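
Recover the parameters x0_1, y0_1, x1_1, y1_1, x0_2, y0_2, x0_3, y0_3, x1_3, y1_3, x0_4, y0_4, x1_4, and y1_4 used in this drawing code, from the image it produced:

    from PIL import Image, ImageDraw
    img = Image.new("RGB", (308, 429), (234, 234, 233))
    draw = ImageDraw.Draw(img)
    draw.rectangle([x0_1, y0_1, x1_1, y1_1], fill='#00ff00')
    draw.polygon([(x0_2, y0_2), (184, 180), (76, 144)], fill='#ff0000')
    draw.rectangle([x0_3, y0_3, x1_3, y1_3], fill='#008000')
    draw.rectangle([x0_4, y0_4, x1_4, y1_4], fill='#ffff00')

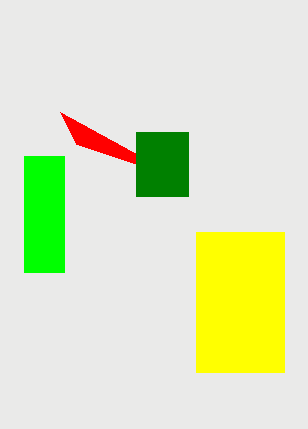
x0_1 = 24, y0_1 = 156, x1_1 = 64, y1_1 = 272, x0_2 = 60, y0_2 = 112, x0_3 = 136, y0_3 = 132, x1_3 = 188, y1_3 = 196, x0_4 = 196, y0_4 = 232, x1_4 = 284, y1_4 = 372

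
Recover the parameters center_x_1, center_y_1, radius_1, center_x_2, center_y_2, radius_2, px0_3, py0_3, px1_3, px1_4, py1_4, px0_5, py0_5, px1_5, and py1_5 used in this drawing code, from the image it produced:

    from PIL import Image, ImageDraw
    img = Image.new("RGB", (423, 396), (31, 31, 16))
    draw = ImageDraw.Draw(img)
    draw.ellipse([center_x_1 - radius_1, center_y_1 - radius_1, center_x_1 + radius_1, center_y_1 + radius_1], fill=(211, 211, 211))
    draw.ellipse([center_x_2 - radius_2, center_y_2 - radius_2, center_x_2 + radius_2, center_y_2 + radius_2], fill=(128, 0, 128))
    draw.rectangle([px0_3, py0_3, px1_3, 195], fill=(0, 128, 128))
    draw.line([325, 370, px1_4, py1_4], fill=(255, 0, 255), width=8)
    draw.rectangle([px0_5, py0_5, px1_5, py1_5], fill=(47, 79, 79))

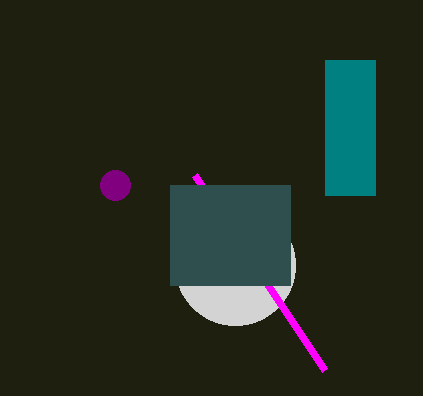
center_x_1 = 235; center_y_1 = 265; radius_1 = 60; center_x_2 = 115; center_y_2 = 185; radius_2 = 15; px0_3 = 325; py0_3 = 60; px1_3 = 375; px1_4 = 195; py1_4 = 175; px0_5 = 170; py0_5 = 185; px1_5 = 290; py1_5 = 285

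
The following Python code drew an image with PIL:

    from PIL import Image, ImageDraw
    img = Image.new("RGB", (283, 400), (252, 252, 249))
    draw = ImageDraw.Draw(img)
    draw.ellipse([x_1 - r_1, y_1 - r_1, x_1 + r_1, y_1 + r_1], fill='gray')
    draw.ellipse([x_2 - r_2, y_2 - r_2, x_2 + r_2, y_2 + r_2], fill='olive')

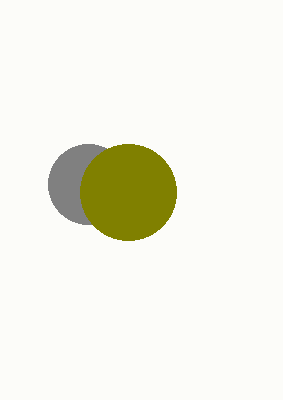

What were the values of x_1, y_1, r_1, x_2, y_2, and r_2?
x_1 = 88, y_1 = 184, r_1 = 40, x_2 = 128, y_2 = 192, r_2 = 48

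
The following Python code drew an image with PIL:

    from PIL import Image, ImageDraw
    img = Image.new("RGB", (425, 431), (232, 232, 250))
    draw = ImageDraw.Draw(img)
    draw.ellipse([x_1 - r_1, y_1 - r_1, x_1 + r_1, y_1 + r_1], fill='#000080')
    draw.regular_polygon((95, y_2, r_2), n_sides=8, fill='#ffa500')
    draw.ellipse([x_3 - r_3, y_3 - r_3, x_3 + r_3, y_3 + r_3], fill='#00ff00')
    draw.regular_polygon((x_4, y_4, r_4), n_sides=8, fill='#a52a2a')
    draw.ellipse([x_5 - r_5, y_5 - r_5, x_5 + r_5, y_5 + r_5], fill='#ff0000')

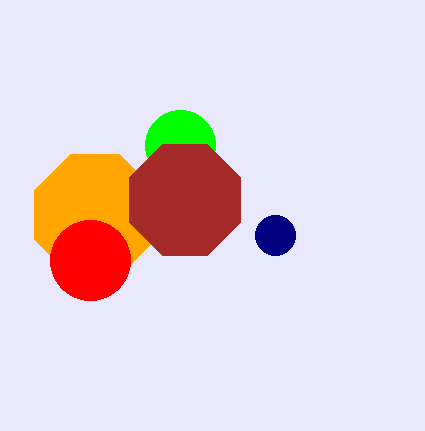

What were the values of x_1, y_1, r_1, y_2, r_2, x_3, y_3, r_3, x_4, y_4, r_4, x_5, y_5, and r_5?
x_1 = 275
y_1 = 235
r_1 = 20
y_2 = 215
r_2 = 65
x_3 = 180
y_3 = 145
r_3 = 35
x_4 = 185
y_4 = 200
r_4 = 60
x_5 = 90
y_5 = 260
r_5 = 40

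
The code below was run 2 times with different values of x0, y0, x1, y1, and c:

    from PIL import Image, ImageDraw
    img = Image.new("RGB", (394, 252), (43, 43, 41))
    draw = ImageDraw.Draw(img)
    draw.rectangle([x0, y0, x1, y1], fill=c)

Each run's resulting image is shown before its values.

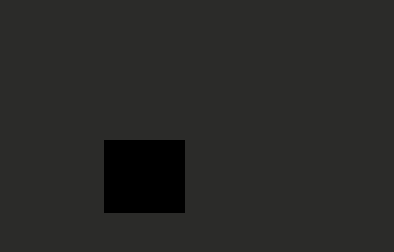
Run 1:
x0 = 104, y0 = 140, x1 = 184, y1 = 212, c = 'black'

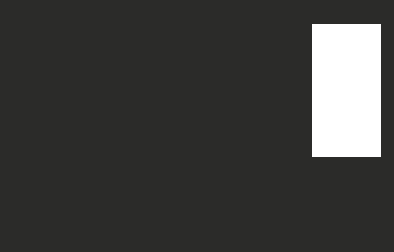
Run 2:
x0 = 312, y0 = 24, x1 = 380, y1 = 156, c = 'white'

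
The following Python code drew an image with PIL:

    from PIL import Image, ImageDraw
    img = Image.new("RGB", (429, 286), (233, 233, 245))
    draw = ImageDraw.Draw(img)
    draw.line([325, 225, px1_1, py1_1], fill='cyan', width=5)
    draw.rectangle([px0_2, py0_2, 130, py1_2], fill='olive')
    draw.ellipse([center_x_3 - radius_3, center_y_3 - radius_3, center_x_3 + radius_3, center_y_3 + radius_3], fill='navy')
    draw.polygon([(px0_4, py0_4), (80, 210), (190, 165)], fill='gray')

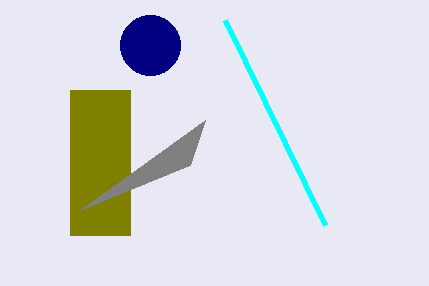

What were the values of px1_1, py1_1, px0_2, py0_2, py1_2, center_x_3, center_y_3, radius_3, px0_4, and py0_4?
px1_1 = 225
py1_1 = 20
px0_2 = 70
py0_2 = 90
py1_2 = 235
center_x_3 = 150
center_y_3 = 45
radius_3 = 30
px0_4 = 205
py0_4 = 120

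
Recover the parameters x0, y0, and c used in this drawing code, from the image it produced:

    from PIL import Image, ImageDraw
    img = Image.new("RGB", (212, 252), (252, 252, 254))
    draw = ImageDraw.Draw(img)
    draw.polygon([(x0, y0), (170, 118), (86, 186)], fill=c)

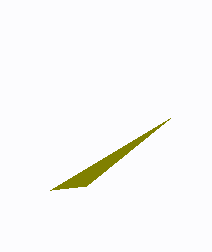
x0 = 50, y0 = 190, c = 'olive'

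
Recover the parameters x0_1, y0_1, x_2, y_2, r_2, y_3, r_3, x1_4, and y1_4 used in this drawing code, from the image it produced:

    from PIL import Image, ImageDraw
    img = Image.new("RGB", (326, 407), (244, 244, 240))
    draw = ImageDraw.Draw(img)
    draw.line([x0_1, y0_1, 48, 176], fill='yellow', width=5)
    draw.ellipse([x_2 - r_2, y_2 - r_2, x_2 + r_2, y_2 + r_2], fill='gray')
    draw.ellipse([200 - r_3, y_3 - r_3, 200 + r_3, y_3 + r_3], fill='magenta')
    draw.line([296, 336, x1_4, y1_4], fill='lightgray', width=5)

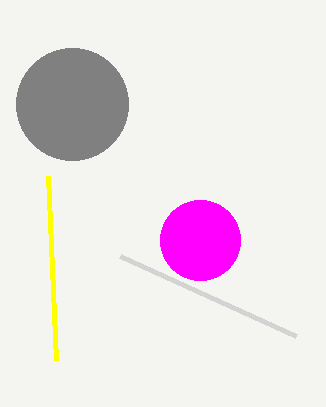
x0_1 = 56; y0_1 = 360; x_2 = 72; y_2 = 104; r_2 = 56; y_3 = 240; r_3 = 40; x1_4 = 120; y1_4 = 256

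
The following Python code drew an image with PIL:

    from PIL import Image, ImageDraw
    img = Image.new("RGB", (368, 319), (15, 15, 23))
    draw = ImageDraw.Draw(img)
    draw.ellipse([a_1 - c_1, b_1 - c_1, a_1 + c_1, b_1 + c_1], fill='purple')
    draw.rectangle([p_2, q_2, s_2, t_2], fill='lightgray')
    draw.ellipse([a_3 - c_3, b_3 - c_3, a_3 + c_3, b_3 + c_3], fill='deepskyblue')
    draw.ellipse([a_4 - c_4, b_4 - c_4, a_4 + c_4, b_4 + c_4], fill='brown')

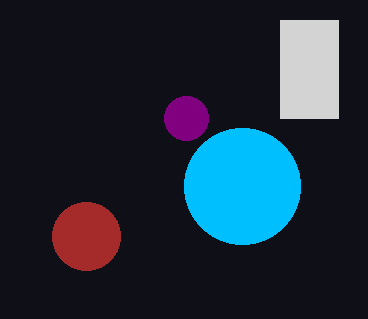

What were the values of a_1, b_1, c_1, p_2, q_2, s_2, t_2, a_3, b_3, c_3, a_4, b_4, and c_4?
a_1 = 186, b_1 = 118, c_1 = 22, p_2 = 280, q_2 = 20, s_2 = 338, t_2 = 118, a_3 = 242, b_3 = 186, c_3 = 58, a_4 = 86, b_4 = 236, c_4 = 34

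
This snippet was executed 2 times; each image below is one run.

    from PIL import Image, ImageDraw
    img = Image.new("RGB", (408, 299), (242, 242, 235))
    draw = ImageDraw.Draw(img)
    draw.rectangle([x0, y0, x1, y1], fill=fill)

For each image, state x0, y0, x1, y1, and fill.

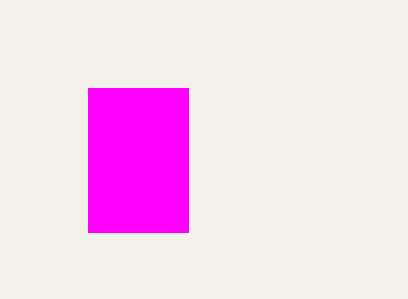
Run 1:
x0 = 88; y0 = 88; x1 = 188; y1 = 232; fill = 'magenta'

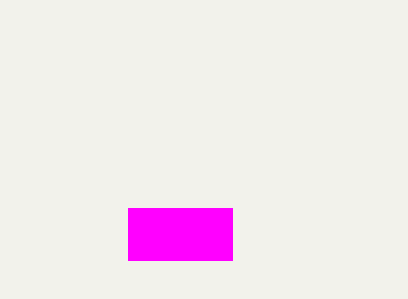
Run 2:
x0 = 128; y0 = 208; x1 = 232; y1 = 260; fill = 'magenta'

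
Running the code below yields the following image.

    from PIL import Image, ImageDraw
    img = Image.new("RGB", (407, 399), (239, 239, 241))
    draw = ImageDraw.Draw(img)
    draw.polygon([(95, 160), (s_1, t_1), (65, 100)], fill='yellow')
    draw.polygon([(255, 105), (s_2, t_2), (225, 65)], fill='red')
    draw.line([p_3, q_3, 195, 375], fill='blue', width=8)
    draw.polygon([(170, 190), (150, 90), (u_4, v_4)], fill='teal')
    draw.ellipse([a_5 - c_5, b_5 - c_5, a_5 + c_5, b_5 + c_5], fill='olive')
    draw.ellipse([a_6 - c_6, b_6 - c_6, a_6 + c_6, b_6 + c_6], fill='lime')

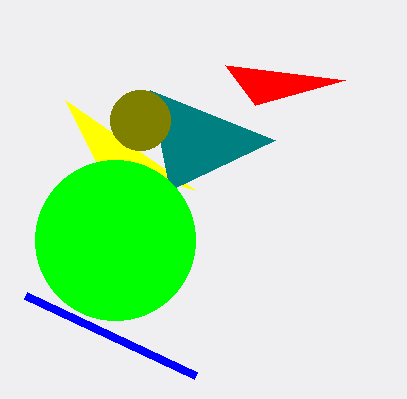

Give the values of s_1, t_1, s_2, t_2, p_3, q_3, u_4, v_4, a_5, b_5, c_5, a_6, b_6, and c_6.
s_1 = 195; t_1 = 190; s_2 = 345; t_2 = 80; p_3 = 25; q_3 = 295; u_4 = 275; v_4 = 140; a_5 = 140; b_5 = 120; c_5 = 30; a_6 = 115; b_6 = 240; c_6 = 80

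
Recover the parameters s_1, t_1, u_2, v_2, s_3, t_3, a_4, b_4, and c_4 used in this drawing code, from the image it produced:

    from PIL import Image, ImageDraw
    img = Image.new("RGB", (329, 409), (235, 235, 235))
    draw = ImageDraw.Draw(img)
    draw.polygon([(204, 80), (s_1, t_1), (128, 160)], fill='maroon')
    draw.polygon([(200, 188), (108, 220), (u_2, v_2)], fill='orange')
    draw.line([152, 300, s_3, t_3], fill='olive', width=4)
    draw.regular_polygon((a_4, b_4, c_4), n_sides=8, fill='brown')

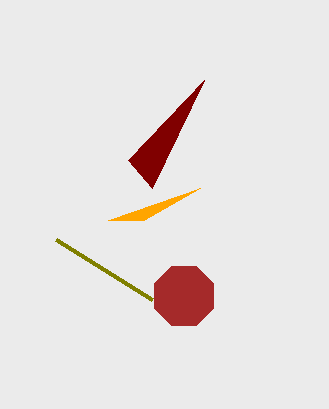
s_1 = 152; t_1 = 188; u_2 = 144; v_2 = 220; s_3 = 56; t_3 = 240; a_4 = 184; b_4 = 296; c_4 = 32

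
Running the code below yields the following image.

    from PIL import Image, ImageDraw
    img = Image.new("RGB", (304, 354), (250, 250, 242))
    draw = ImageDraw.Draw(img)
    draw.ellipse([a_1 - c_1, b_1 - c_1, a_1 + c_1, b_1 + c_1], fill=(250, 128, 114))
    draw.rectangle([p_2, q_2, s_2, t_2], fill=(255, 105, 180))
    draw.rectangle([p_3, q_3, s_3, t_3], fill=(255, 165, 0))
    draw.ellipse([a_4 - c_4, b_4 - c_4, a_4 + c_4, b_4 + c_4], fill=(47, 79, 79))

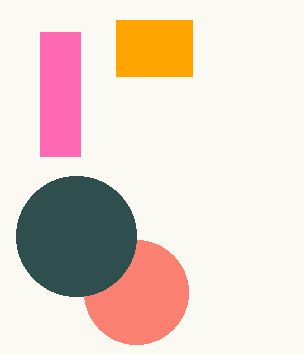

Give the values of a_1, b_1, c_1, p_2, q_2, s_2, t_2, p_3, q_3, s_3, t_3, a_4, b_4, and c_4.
a_1 = 136, b_1 = 292, c_1 = 52, p_2 = 40, q_2 = 32, s_2 = 80, t_2 = 156, p_3 = 116, q_3 = 20, s_3 = 192, t_3 = 76, a_4 = 76, b_4 = 236, c_4 = 60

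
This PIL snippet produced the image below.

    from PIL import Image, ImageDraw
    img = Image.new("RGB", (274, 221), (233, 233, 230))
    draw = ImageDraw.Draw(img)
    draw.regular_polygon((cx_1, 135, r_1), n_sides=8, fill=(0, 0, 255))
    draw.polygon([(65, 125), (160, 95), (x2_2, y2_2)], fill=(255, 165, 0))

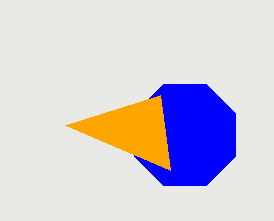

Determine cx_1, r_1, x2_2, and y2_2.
cx_1 = 185
r_1 = 55
x2_2 = 170
y2_2 = 170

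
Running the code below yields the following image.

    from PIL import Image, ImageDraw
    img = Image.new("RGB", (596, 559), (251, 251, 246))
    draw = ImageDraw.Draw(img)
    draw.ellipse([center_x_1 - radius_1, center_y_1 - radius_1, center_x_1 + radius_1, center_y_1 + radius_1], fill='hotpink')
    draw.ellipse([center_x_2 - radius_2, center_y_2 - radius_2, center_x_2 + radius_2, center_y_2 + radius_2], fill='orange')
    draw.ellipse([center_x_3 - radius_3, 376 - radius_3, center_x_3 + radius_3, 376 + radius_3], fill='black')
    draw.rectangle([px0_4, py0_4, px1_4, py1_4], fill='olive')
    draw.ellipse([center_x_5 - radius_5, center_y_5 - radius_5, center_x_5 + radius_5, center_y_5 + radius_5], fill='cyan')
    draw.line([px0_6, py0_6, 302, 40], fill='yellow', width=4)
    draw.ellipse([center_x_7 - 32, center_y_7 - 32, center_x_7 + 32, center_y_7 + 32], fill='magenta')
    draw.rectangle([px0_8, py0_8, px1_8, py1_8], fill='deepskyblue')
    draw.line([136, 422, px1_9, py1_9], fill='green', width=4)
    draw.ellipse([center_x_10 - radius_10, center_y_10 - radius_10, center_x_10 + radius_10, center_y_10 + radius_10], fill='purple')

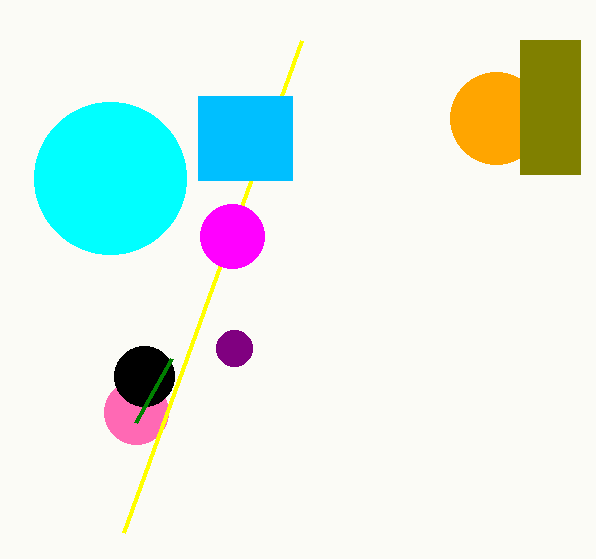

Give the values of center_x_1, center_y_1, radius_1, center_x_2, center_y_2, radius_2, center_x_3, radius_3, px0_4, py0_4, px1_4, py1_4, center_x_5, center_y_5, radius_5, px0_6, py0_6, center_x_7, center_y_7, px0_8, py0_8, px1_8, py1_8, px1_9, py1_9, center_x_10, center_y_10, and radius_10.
center_x_1 = 136; center_y_1 = 412; radius_1 = 32; center_x_2 = 496; center_y_2 = 118; radius_2 = 46; center_x_3 = 144; radius_3 = 30; px0_4 = 520; py0_4 = 40; px1_4 = 580; py1_4 = 174; center_x_5 = 110; center_y_5 = 178; radius_5 = 76; px0_6 = 124; py0_6 = 532; center_x_7 = 232; center_y_7 = 236; px0_8 = 198; py0_8 = 96; px1_8 = 292; py1_8 = 180; px1_9 = 172; py1_9 = 358; center_x_10 = 234; center_y_10 = 348; radius_10 = 18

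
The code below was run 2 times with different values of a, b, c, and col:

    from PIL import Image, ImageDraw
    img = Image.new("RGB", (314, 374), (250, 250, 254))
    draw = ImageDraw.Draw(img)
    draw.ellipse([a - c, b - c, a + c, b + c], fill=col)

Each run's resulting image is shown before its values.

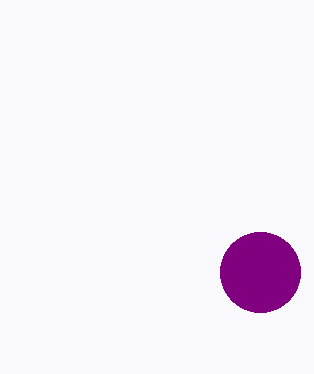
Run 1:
a = 260
b = 272
c = 40
col = 'purple'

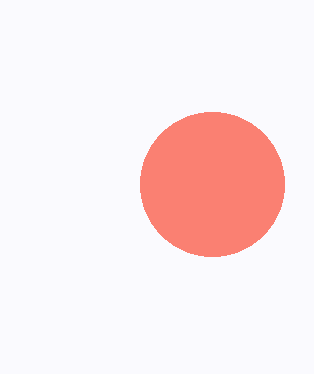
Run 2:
a = 212
b = 184
c = 72
col = 'salmon'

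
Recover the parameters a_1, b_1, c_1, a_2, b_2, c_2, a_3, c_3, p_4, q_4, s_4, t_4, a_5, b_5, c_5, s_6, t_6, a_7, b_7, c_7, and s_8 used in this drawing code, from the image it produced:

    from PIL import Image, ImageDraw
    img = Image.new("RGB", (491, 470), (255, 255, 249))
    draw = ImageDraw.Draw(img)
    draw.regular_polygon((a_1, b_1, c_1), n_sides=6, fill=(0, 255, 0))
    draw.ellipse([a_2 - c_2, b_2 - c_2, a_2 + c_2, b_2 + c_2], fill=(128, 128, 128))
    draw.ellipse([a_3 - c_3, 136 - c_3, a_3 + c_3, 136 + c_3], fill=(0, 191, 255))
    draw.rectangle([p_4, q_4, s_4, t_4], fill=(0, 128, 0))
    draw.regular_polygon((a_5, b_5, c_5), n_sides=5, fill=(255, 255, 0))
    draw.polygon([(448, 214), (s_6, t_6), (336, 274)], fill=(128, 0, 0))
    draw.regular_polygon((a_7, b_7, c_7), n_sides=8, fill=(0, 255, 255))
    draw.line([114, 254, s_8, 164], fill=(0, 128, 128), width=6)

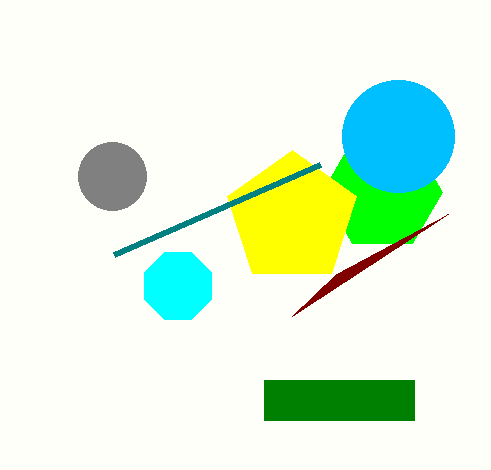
a_1 = 382, b_1 = 192, c_1 = 60, a_2 = 112, b_2 = 176, c_2 = 34, a_3 = 398, c_3 = 56, p_4 = 264, q_4 = 380, s_4 = 414, t_4 = 420, a_5 = 292, b_5 = 218, c_5 = 68, s_6 = 292, t_6 = 316, a_7 = 178, b_7 = 286, c_7 = 36, s_8 = 320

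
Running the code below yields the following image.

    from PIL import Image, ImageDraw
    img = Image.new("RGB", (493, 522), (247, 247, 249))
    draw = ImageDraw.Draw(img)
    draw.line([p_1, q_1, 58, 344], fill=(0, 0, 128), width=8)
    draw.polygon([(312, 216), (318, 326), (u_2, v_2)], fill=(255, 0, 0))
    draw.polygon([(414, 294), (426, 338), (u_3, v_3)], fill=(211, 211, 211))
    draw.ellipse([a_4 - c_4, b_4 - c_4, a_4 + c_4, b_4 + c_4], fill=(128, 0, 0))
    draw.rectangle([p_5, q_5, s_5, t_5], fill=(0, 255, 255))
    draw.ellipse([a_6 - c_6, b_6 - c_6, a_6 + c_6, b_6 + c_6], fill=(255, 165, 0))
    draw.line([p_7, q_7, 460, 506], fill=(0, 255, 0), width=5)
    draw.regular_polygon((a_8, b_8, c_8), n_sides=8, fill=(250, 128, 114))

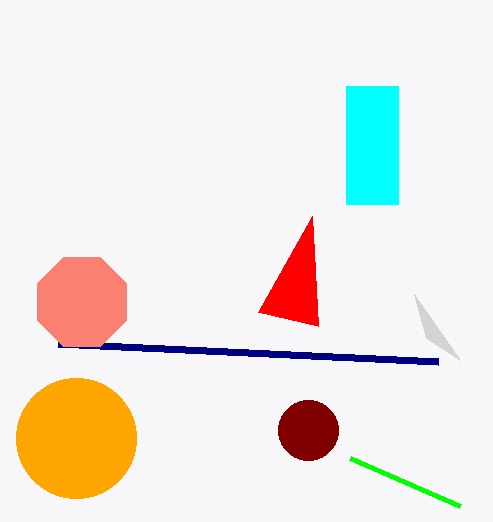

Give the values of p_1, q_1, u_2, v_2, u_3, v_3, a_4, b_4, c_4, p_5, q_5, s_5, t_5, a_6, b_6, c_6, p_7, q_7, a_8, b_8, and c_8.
p_1 = 438; q_1 = 362; u_2 = 258; v_2 = 312; u_3 = 460; v_3 = 360; a_4 = 308; b_4 = 430; c_4 = 30; p_5 = 346; q_5 = 86; s_5 = 398; t_5 = 204; a_6 = 76; b_6 = 438; c_6 = 60; p_7 = 350; q_7 = 458; a_8 = 82; b_8 = 302; c_8 = 48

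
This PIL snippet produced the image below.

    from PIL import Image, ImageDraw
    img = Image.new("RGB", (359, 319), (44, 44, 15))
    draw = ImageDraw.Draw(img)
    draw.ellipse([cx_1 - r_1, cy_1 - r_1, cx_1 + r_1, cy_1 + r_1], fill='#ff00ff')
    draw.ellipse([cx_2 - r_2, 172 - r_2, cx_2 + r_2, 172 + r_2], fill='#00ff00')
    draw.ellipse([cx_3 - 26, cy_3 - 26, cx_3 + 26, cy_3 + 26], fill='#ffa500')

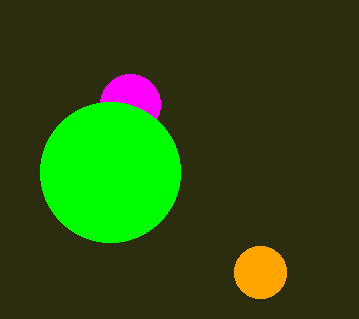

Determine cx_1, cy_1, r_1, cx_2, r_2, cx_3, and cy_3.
cx_1 = 130, cy_1 = 104, r_1 = 30, cx_2 = 110, r_2 = 70, cx_3 = 260, cy_3 = 272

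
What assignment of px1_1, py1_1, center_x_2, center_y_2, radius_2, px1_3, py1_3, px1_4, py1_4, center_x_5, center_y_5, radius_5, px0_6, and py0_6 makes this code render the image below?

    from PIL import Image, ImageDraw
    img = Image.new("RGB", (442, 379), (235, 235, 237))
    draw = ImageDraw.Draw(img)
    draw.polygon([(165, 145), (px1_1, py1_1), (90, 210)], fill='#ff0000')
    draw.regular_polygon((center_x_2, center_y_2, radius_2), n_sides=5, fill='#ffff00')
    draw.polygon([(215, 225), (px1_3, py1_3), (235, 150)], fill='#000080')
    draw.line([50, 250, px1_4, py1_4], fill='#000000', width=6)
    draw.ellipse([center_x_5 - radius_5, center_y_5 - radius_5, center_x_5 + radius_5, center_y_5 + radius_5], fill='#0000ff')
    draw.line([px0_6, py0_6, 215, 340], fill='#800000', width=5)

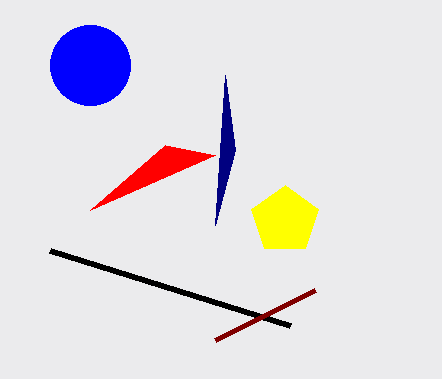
px1_1 = 215, py1_1 = 155, center_x_2 = 285, center_y_2 = 220, radius_2 = 35, px1_3 = 225, py1_3 = 75, px1_4 = 290, py1_4 = 325, center_x_5 = 90, center_y_5 = 65, radius_5 = 40, px0_6 = 315, py0_6 = 290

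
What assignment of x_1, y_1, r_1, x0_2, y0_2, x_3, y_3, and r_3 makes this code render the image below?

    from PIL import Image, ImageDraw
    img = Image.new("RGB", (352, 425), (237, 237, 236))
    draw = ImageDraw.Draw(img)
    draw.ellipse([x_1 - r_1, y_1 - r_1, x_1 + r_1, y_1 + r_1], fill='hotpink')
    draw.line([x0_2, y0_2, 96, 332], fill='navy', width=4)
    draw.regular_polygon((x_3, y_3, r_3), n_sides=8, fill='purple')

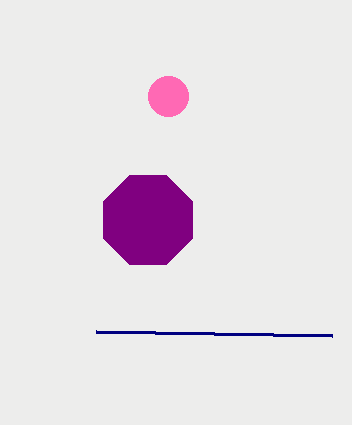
x_1 = 168; y_1 = 96; r_1 = 20; x0_2 = 332; y0_2 = 336; x_3 = 148; y_3 = 220; r_3 = 48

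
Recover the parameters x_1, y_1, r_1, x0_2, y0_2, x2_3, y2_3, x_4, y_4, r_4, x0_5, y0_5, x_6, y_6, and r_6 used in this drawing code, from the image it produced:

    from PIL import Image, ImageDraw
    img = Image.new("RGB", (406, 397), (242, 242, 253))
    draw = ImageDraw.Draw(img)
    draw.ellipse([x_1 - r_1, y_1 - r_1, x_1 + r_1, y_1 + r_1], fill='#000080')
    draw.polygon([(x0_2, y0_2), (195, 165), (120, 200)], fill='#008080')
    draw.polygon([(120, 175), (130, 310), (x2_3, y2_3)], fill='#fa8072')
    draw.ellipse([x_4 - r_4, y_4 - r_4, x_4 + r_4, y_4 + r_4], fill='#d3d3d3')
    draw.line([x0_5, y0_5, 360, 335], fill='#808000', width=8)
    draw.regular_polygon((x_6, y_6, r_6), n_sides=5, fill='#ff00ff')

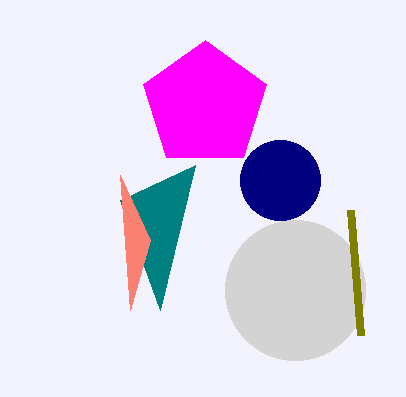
x_1 = 280; y_1 = 180; r_1 = 40; x0_2 = 160; y0_2 = 310; x2_3 = 150; y2_3 = 240; x_4 = 295; y_4 = 290; r_4 = 70; x0_5 = 350; y0_5 = 210; x_6 = 205; y_6 = 105; r_6 = 65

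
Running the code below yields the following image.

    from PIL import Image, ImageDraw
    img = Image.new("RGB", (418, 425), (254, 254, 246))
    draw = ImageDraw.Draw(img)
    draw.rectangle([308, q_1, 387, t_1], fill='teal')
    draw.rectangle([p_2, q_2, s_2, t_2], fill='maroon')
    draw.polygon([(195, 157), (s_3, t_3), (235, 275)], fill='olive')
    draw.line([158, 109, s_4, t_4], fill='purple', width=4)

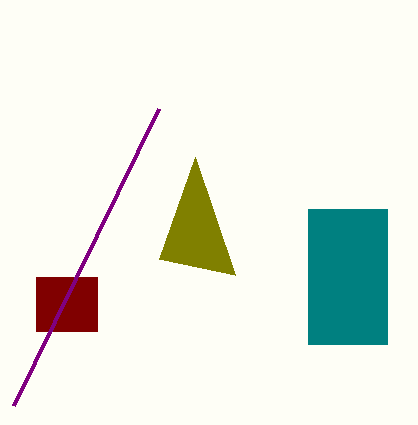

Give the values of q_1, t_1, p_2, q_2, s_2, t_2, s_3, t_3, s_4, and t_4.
q_1 = 209; t_1 = 344; p_2 = 36; q_2 = 277; s_2 = 97; t_2 = 331; s_3 = 159; t_3 = 259; s_4 = 13; t_4 = 406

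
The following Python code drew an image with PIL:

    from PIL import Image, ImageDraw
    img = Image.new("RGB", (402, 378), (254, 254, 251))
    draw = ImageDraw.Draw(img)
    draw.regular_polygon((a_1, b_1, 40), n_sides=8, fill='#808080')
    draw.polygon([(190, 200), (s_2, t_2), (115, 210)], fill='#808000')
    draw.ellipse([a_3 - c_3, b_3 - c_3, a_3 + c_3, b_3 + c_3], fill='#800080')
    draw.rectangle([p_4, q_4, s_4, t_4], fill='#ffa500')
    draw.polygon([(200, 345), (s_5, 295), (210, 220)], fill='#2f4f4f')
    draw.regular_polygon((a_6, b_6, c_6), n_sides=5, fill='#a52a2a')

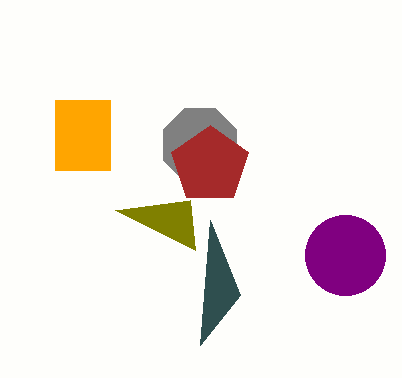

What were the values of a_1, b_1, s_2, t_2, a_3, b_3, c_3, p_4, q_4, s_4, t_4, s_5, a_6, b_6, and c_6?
a_1 = 200
b_1 = 145
s_2 = 195
t_2 = 250
a_3 = 345
b_3 = 255
c_3 = 40
p_4 = 55
q_4 = 100
s_4 = 110
t_4 = 170
s_5 = 240
a_6 = 210
b_6 = 165
c_6 = 40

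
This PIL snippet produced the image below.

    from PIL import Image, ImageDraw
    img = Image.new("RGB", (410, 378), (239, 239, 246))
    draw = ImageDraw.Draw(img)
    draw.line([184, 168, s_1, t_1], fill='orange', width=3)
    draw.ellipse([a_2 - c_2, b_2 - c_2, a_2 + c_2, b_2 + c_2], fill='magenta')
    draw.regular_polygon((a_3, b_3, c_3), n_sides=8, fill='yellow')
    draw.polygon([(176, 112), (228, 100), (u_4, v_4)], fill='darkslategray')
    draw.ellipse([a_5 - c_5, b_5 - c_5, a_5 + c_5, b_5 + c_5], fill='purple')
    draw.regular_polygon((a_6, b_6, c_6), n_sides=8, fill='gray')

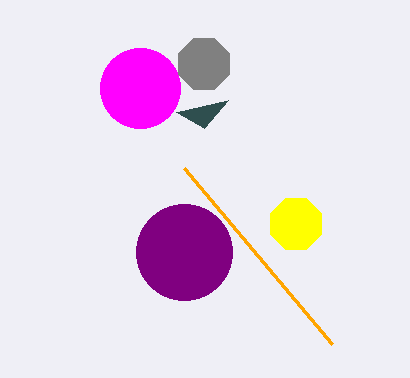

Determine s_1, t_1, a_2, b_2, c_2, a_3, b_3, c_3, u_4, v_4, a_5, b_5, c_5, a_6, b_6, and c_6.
s_1 = 332
t_1 = 344
a_2 = 140
b_2 = 88
c_2 = 40
a_3 = 296
b_3 = 224
c_3 = 28
u_4 = 204
v_4 = 128
a_5 = 184
b_5 = 252
c_5 = 48
a_6 = 204
b_6 = 64
c_6 = 28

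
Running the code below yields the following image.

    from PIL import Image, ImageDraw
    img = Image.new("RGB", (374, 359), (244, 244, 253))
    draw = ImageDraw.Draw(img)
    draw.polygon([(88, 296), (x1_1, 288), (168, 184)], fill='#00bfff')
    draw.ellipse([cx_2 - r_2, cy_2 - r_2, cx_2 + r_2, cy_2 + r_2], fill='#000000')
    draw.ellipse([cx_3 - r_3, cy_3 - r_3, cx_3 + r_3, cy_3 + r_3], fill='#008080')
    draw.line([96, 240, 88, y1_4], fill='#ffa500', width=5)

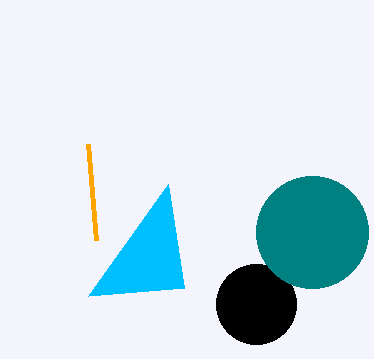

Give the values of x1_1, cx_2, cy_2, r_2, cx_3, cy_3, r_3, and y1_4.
x1_1 = 184; cx_2 = 256; cy_2 = 304; r_2 = 40; cx_3 = 312; cy_3 = 232; r_3 = 56; y1_4 = 144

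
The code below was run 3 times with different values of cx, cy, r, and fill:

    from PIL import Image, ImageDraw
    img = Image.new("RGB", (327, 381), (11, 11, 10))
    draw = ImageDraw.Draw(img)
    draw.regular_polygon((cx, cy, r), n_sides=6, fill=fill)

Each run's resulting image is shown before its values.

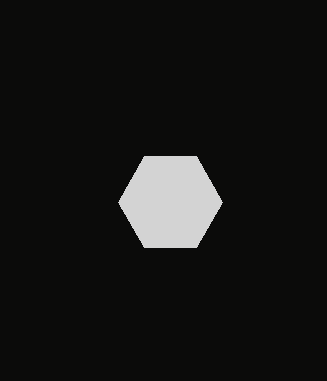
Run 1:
cx = 170, cy = 202, r = 52, fill = 'lightgray'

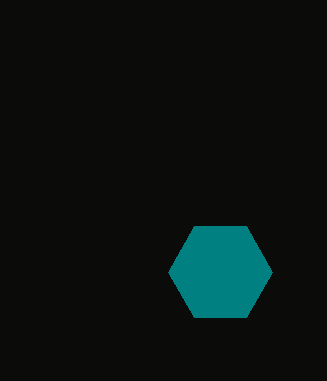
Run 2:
cx = 220
cy = 272
r = 52
fill = 'teal'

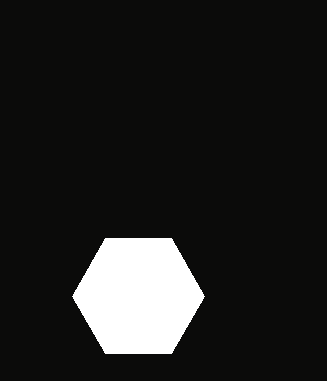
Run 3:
cx = 138; cy = 296; r = 66; fill = 'white'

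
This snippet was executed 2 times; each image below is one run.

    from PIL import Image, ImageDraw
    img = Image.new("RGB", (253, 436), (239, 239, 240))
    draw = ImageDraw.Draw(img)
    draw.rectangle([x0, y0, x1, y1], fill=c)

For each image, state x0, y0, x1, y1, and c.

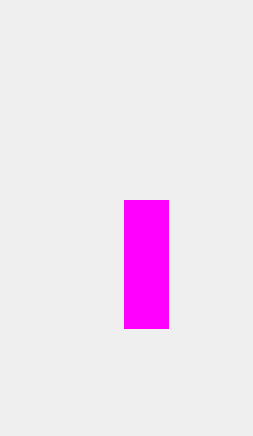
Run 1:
x0 = 124; y0 = 200; x1 = 168; y1 = 328; c = 'magenta'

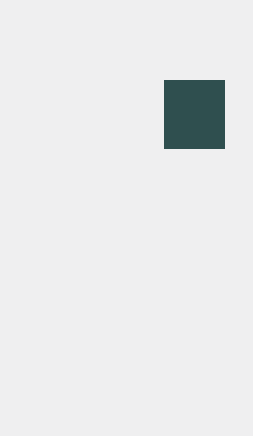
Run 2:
x0 = 164
y0 = 80
x1 = 224
y1 = 148
c = 'darkslategray'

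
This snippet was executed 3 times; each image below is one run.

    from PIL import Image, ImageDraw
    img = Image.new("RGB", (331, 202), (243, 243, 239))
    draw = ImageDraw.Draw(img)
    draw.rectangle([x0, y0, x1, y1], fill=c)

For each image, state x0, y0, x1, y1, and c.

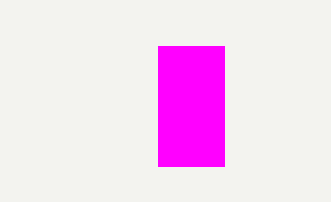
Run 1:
x0 = 158; y0 = 46; x1 = 224; y1 = 166; c = 'magenta'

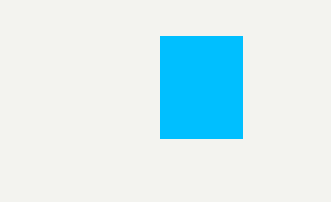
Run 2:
x0 = 160; y0 = 36; x1 = 242; y1 = 138; c = 'deepskyblue'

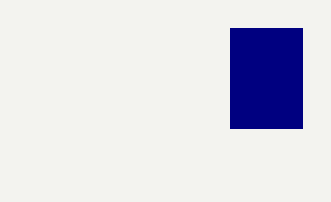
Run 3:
x0 = 230, y0 = 28, x1 = 302, y1 = 128, c = 'navy'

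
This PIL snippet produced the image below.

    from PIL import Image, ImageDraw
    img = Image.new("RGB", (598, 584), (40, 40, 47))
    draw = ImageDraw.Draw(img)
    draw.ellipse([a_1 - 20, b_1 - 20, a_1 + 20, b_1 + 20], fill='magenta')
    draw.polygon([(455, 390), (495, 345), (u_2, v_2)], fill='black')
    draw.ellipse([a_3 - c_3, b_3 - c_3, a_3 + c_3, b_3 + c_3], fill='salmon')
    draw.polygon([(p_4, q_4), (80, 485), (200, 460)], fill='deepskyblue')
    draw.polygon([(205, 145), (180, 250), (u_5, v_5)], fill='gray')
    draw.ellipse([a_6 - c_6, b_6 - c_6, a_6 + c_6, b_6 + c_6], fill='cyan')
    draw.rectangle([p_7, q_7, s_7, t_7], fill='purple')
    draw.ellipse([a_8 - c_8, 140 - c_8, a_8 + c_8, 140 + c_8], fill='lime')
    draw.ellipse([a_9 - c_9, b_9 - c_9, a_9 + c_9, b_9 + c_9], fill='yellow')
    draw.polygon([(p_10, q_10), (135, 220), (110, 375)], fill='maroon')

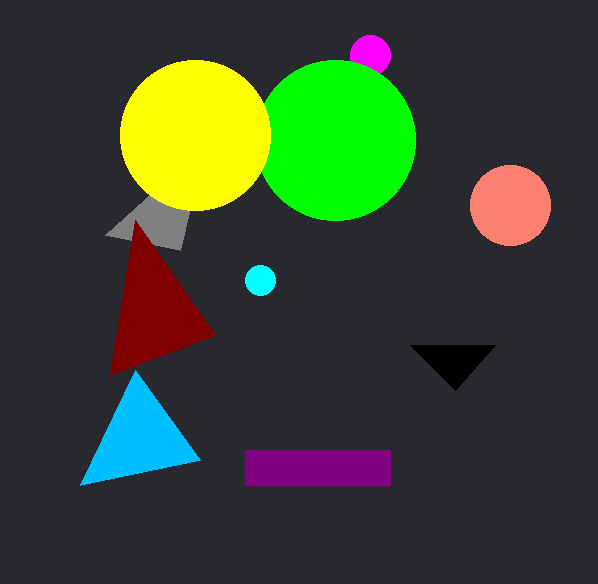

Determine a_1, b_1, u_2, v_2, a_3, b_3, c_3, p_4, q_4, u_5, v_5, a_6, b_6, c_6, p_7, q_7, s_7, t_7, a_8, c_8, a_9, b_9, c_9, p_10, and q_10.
a_1 = 370
b_1 = 55
u_2 = 410
v_2 = 345
a_3 = 510
b_3 = 205
c_3 = 40
p_4 = 135
q_4 = 370
u_5 = 105
v_5 = 235
a_6 = 260
b_6 = 280
c_6 = 15
p_7 = 245
q_7 = 450
s_7 = 390
t_7 = 485
a_8 = 335
c_8 = 80
a_9 = 195
b_9 = 135
c_9 = 75
p_10 = 215
q_10 = 335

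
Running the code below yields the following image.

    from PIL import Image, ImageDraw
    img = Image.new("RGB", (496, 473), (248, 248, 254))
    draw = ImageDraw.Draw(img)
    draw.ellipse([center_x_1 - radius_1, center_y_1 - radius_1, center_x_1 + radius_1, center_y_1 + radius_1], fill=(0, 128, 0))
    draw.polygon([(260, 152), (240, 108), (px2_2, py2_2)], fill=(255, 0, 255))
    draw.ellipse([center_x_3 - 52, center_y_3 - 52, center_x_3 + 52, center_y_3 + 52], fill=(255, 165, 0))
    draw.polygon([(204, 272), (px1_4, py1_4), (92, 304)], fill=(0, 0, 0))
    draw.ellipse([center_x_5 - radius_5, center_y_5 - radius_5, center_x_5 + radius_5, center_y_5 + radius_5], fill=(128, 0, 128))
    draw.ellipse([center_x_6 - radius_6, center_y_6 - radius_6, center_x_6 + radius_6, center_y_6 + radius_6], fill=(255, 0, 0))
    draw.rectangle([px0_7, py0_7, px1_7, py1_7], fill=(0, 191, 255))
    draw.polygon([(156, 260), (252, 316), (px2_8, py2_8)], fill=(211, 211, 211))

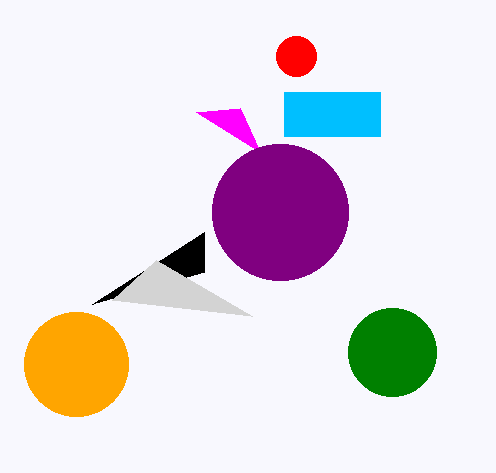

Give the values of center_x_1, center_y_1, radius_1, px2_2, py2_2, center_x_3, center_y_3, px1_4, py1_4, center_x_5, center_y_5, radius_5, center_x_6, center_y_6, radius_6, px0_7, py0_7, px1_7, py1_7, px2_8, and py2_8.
center_x_1 = 392; center_y_1 = 352; radius_1 = 44; px2_2 = 196; py2_2 = 112; center_x_3 = 76; center_y_3 = 364; px1_4 = 204; py1_4 = 232; center_x_5 = 280; center_y_5 = 212; radius_5 = 68; center_x_6 = 296; center_y_6 = 56; radius_6 = 20; px0_7 = 284; py0_7 = 92; px1_7 = 380; py1_7 = 136; px2_8 = 112; py2_8 = 300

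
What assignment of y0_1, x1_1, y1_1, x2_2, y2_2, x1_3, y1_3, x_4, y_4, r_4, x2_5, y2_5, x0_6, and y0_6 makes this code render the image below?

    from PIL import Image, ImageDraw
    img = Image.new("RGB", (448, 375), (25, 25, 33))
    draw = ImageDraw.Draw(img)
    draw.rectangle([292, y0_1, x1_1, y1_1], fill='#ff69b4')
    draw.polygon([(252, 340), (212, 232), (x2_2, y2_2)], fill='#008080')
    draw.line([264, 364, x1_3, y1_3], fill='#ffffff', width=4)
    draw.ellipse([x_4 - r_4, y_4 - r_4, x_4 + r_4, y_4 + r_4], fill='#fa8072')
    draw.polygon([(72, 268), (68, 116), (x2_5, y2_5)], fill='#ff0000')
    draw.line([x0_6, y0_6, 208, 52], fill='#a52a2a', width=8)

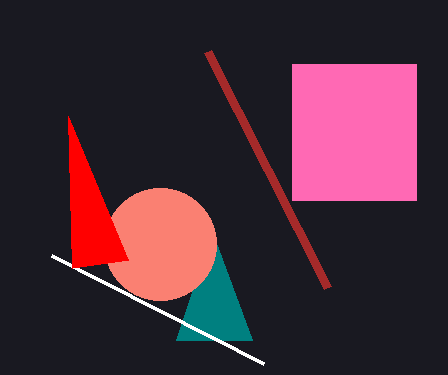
y0_1 = 64, x1_1 = 416, y1_1 = 200, x2_2 = 176, y2_2 = 340, x1_3 = 52, y1_3 = 256, x_4 = 160, y_4 = 244, r_4 = 56, x2_5 = 128, y2_5 = 260, x0_6 = 328, y0_6 = 288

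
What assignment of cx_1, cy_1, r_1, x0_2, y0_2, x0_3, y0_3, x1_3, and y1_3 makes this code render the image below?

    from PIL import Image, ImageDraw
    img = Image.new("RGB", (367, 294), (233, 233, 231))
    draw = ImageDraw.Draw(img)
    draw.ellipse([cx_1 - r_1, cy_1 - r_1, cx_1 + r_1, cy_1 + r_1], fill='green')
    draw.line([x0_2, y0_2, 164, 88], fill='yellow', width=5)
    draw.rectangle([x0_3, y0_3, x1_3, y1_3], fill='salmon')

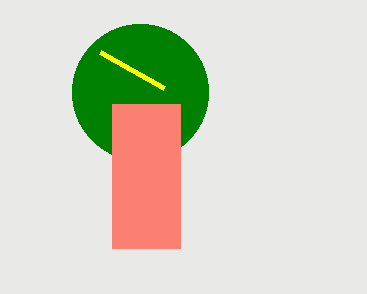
cx_1 = 140, cy_1 = 92, r_1 = 68, x0_2 = 100, y0_2 = 52, x0_3 = 112, y0_3 = 104, x1_3 = 180, y1_3 = 248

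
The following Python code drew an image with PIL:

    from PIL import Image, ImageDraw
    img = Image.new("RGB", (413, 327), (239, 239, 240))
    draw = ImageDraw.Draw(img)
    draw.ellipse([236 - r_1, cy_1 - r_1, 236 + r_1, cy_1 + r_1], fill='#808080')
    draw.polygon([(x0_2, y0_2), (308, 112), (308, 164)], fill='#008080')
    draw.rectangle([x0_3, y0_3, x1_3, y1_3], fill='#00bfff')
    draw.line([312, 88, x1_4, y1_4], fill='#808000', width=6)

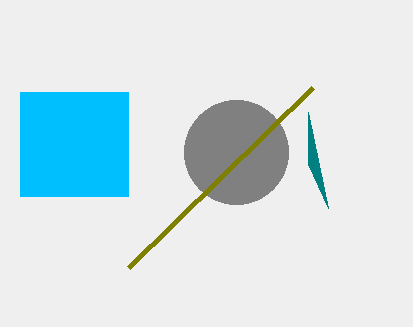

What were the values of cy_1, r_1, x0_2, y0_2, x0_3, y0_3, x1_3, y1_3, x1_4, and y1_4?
cy_1 = 152, r_1 = 52, x0_2 = 328, y0_2 = 208, x0_3 = 20, y0_3 = 92, x1_3 = 128, y1_3 = 196, x1_4 = 128, y1_4 = 268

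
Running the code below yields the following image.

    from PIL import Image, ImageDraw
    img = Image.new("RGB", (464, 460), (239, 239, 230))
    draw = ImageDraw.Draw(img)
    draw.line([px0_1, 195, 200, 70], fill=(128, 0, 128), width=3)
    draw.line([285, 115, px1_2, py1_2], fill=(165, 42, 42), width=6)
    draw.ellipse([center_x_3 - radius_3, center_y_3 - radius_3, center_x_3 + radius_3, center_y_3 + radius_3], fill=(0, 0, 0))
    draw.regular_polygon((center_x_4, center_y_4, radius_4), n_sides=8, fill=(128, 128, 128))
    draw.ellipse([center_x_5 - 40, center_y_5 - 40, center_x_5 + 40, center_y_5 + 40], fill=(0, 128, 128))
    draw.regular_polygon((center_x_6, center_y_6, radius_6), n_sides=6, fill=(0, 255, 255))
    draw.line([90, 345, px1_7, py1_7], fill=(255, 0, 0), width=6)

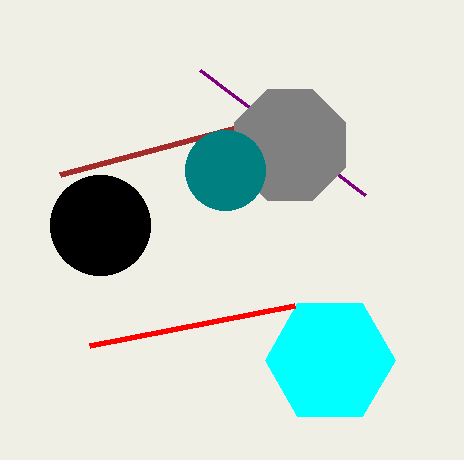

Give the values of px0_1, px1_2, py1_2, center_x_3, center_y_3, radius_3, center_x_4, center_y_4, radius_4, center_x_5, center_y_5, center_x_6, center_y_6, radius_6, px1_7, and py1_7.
px0_1 = 365; px1_2 = 60; py1_2 = 175; center_x_3 = 100; center_y_3 = 225; radius_3 = 50; center_x_4 = 290; center_y_4 = 145; radius_4 = 60; center_x_5 = 225; center_y_5 = 170; center_x_6 = 330; center_y_6 = 360; radius_6 = 65; px1_7 = 295; py1_7 = 305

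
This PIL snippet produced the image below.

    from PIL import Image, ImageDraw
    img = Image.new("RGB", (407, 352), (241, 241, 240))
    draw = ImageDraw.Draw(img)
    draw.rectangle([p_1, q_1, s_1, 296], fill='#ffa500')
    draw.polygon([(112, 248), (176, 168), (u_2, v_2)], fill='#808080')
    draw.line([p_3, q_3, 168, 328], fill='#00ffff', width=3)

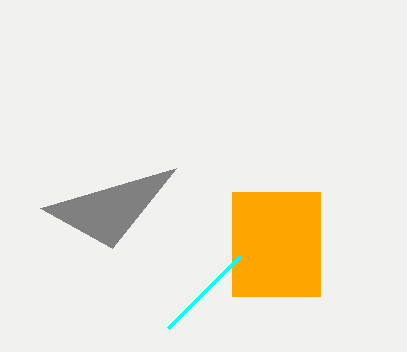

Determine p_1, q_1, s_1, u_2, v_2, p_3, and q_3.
p_1 = 232, q_1 = 192, s_1 = 320, u_2 = 40, v_2 = 208, p_3 = 240, q_3 = 256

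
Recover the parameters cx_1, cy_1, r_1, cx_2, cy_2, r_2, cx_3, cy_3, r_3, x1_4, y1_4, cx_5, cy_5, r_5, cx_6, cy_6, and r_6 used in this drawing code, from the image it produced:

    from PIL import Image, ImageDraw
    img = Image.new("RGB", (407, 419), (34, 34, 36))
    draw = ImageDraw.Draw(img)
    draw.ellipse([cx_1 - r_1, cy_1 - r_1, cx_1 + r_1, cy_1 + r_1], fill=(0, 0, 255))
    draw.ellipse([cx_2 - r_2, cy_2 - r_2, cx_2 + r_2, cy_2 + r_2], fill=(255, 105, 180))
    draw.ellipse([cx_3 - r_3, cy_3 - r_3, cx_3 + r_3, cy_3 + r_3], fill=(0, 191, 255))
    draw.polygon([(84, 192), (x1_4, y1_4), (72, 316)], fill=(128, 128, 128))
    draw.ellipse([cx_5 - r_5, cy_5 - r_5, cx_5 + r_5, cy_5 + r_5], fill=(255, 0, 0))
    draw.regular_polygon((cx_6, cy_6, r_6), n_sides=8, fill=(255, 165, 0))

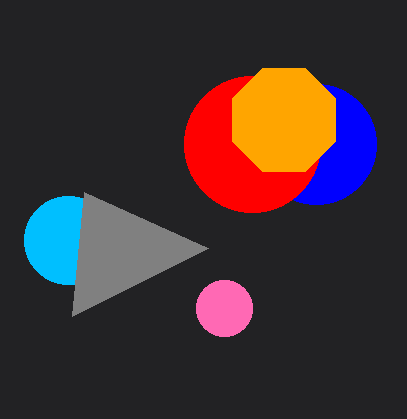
cx_1 = 316; cy_1 = 144; r_1 = 60; cx_2 = 224; cy_2 = 308; r_2 = 28; cx_3 = 68; cy_3 = 240; r_3 = 44; x1_4 = 208; y1_4 = 248; cx_5 = 252; cy_5 = 144; r_5 = 68; cx_6 = 284; cy_6 = 120; r_6 = 56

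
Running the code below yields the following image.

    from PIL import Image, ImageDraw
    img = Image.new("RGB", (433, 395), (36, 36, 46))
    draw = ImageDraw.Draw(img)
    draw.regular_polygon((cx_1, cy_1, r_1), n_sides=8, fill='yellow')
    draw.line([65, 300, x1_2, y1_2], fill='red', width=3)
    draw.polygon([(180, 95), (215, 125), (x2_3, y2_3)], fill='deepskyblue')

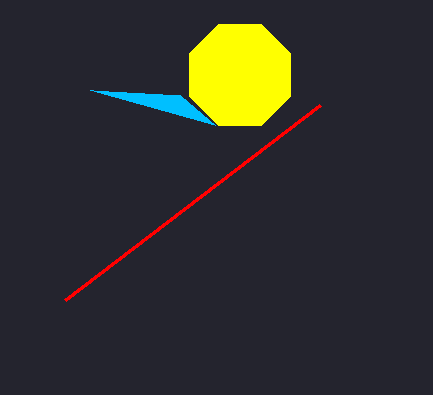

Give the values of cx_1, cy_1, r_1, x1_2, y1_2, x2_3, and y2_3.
cx_1 = 240, cy_1 = 75, r_1 = 55, x1_2 = 320, y1_2 = 105, x2_3 = 90, y2_3 = 90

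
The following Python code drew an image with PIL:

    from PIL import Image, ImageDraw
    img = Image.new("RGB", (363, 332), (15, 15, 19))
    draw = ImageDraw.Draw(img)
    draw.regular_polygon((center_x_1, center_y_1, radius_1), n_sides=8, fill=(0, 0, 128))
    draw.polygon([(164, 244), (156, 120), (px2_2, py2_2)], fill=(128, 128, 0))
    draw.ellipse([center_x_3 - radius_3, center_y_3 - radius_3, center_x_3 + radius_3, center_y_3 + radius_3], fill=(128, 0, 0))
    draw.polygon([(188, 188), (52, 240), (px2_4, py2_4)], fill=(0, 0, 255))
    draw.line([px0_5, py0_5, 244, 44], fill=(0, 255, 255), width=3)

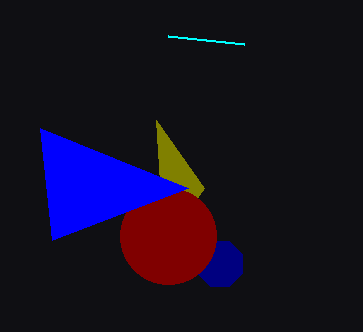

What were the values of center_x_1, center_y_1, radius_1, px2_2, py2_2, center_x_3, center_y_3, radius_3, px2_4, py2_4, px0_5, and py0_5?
center_x_1 = 220
center_y_1 = 264
radius_1 = 24
px2_2 = 204
py2_2 = 188
center_x_3 = 168
center_y_3 = 236
radius_3 = 48
px2_4 = 40
py2_4 = 128
px0_5 = 168
py0_5 = 36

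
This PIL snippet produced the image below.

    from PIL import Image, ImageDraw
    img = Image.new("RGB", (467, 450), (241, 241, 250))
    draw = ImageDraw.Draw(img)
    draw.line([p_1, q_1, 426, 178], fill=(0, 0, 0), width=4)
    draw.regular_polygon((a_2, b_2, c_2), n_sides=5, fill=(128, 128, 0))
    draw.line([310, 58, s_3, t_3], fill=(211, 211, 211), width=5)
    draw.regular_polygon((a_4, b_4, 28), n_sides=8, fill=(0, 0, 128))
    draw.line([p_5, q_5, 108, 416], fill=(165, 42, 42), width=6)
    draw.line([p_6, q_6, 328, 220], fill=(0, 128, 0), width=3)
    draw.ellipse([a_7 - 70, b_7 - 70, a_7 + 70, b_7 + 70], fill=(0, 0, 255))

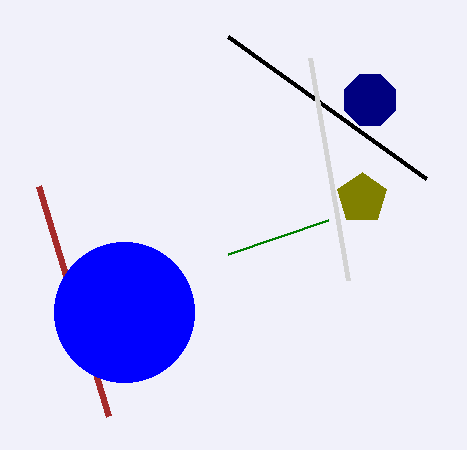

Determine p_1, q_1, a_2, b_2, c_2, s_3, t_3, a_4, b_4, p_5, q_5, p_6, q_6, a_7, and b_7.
p_1 = 228
q_1 = 36
a_2 = 362
b_2 = 198
c_2 = 26
s_3 = 348
t_3 = 280
a_4 = 370
b_4 = 100
p_5 = 38
q_5 = 186
p_6 = 228
q_6 = 254
a_7 = 124
b_7 = 312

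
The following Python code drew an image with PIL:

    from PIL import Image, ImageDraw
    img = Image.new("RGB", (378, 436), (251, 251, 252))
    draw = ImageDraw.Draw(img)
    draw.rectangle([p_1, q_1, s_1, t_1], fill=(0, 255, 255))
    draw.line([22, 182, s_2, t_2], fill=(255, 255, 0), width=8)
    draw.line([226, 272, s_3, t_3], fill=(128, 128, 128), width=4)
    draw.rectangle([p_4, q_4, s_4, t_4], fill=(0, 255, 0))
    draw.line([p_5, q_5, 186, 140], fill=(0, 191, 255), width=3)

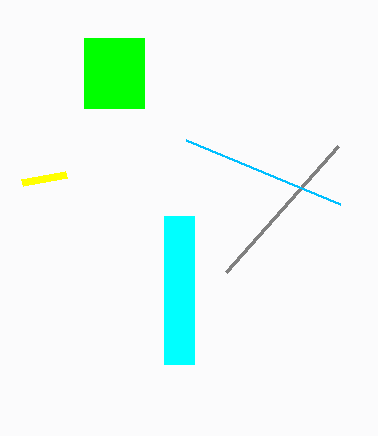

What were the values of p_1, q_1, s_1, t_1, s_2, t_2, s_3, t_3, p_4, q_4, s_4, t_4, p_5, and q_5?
p_1 = 164, q_1 = 216, s_1 = 194, t_1 = 364, s_2 = 66, t_2 = 174, s_3 = 338, t_3 = 146, p_4 = 84, q_4 = 38, s_4 = 144, t_4 = 108, p_5 = 340, q_5 = 204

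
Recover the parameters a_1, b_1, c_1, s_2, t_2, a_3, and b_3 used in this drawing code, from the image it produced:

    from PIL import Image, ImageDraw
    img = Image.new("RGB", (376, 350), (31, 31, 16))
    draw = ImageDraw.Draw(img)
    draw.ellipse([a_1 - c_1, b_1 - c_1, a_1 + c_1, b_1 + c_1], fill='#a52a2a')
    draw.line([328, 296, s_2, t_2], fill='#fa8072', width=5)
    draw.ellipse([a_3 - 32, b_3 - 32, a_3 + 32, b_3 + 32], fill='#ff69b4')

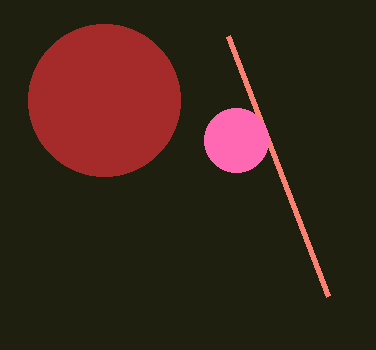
a_1 = 104
b_1 = 100
c_1 = 76
s_2 = 228
t_2 = 36
a_3 = 236
b_3 = 140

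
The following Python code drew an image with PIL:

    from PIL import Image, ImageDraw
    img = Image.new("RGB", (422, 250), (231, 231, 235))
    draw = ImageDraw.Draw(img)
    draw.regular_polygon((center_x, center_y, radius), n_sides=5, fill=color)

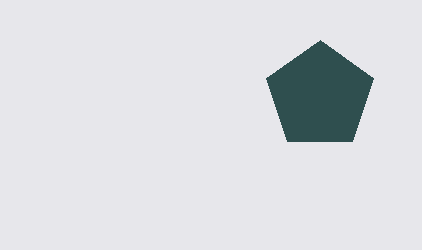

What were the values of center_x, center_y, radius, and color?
center_x = 320, center_y = 96, radius = 56, color = 'darkslategray'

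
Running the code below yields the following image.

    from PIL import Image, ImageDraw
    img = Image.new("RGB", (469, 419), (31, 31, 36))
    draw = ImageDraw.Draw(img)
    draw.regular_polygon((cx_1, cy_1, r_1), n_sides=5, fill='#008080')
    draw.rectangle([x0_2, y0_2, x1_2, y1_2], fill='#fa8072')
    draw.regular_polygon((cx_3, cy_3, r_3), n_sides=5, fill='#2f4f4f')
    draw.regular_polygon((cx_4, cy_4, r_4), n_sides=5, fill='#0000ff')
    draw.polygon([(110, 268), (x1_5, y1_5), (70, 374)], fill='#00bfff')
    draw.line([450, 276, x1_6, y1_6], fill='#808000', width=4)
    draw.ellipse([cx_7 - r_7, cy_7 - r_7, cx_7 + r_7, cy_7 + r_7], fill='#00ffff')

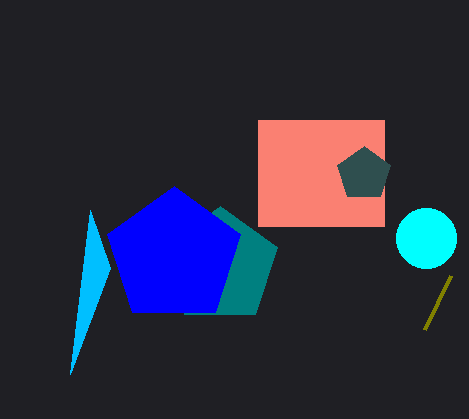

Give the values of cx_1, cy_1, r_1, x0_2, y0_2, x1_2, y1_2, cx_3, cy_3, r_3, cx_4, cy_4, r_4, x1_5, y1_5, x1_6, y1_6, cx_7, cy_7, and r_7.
cx_1 = 220
cy_1 = 266
r_1 = 60
x0_2 = 258
y0_2 = 120
x1_2 = 384
y1_2 = 226
cx_3 = 364
cy_3 = 174
r_3 = 28
cx_4 = 174
cy_4 = 256
r_4 = 70
x1_5 = 90
y1_5 = 210
x1_6 = 424
y1_6 = 330
cx_7 = 426
cy_7 = 238
r_7 = 30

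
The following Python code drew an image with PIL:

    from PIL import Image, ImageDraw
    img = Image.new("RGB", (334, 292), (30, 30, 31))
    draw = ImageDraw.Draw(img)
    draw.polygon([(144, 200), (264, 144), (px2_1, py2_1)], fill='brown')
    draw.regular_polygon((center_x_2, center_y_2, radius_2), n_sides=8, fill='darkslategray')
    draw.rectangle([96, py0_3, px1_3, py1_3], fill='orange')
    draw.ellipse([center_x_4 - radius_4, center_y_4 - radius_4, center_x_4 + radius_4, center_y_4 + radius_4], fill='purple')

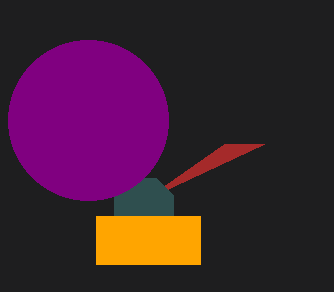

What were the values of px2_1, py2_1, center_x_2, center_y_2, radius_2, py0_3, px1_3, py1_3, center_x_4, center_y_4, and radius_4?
px2_1 = 224
py2_1 = 144
center_x_2 = 144
center_y_2 = 208
radius_2 = 32
py0_3 = 216
px1_3 = 200
py1_3 = 264
center_x_4 = 88
center_y_4 = 120
radius_4 = 80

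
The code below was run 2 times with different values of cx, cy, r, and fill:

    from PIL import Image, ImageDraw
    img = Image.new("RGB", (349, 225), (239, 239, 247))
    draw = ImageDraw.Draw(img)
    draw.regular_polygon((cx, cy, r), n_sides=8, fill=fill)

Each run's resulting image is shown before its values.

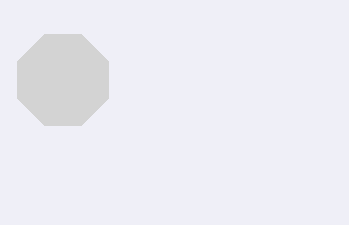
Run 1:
cx = 63
cy = 80
r = 49
fill = 'lightgray'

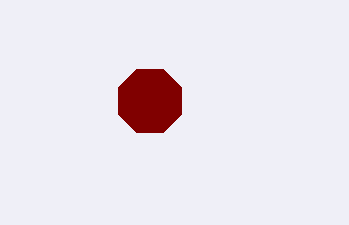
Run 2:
cx = 150; cy = 101; r = 34; fill = 'maroon'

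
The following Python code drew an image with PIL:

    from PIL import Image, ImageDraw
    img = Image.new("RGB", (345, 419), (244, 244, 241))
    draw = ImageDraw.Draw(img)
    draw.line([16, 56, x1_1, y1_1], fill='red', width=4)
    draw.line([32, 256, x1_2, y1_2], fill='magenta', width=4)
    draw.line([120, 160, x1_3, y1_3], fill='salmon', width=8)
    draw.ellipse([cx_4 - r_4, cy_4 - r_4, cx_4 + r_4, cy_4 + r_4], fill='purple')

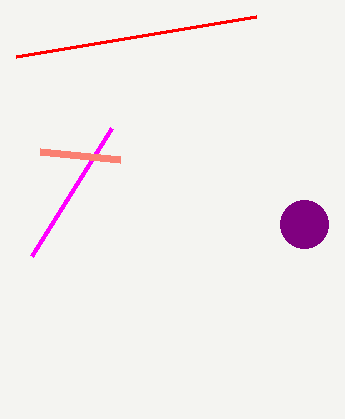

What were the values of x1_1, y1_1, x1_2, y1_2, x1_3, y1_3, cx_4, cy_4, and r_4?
x1_1 = 256; y1_1 = 16; x1_2 = 112; y1_2 = 128; x1_3 = 40; y1_3 = 152; cx_4 = 304; cy_4 = 224; r_4 = 24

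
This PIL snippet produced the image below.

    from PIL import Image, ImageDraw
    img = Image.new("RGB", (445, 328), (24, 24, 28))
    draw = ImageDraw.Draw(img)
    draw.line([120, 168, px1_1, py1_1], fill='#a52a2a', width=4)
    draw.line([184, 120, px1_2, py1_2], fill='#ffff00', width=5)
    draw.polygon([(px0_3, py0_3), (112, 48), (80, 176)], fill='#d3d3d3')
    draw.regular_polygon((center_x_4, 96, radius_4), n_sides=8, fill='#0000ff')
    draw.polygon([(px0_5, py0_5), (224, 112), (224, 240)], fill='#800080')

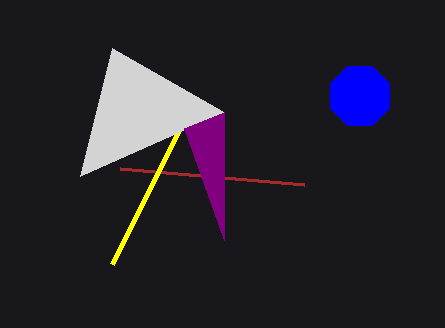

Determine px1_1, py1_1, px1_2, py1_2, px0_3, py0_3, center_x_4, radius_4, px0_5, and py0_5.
px1_1 = 304, py1_1 = 184, px1_2 = 112, py1_2 = 264, px0_3 = 224, py0_3 = 112, center_x_4 = 360, radius_4 = 32, px0_5 = 184, py0_5 = 128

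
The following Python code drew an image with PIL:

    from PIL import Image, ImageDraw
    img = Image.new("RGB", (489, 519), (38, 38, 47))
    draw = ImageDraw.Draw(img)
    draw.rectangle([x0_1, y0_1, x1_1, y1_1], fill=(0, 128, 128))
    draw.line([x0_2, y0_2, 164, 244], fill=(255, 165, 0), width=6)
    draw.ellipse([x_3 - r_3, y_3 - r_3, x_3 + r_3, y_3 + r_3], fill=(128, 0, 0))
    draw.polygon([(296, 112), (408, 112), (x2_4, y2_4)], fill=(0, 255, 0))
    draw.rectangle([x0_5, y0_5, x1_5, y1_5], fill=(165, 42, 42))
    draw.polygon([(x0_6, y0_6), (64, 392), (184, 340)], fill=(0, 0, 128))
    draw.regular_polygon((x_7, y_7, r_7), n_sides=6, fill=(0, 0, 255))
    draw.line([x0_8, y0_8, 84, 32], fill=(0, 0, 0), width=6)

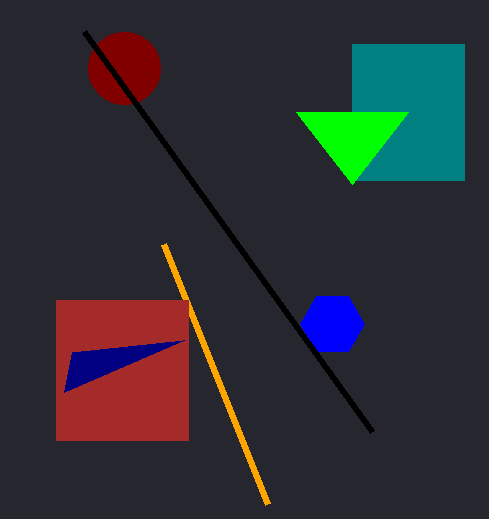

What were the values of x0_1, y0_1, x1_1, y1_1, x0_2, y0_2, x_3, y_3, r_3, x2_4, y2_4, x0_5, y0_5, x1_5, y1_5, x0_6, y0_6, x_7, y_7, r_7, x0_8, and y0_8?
x0_1 = 352, y0_1 = 44, x1_1 = 464, y1_1 = 180, x0_2 = 268, y0_2 = 504, x_3 = 124, y_3 = 68, r_3 = 36, x2_4 = 352, y2_4 = 184, x0_5 = 56, y0_5 = 300, x1_5 = 188, y1_5 = 440, x0_6 = 72, y0_6 = 352, x_7 = 332, y_7 = 324, r_7 = 32, x0_8 = 372, y0_8 = 432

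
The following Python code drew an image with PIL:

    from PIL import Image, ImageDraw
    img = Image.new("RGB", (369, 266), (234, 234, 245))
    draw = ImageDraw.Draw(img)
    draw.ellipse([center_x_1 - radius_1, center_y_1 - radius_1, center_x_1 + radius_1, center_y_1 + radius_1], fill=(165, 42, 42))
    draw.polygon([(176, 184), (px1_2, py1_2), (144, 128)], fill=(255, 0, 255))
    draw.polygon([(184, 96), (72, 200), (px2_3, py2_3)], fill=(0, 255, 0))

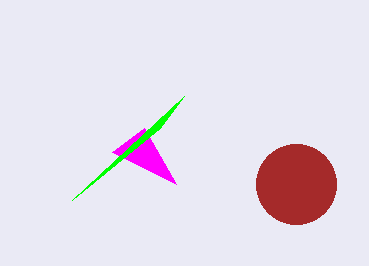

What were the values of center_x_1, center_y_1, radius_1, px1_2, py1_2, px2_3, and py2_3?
center_x_1 = 296, center_y_1 = 184, radius_1 = 40, px1_2 = 112, py1_2 = 152, px2_3 = 160, py2_3 = 128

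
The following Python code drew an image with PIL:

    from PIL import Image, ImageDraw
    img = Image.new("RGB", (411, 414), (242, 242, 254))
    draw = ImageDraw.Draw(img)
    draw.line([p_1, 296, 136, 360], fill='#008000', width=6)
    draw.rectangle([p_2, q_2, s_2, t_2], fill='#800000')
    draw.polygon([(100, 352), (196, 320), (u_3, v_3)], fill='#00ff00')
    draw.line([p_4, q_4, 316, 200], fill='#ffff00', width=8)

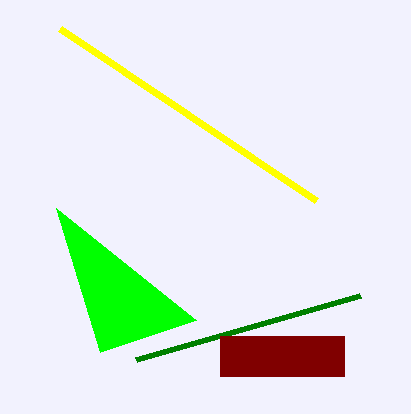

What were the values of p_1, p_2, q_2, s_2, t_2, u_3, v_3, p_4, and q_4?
p_1 = 360, p_2 = 220, q_2 = 336, s_2 = 344, t_2 = 376, u_3 = 56, v_3 = 208, p_4 = 60, q_4 = 28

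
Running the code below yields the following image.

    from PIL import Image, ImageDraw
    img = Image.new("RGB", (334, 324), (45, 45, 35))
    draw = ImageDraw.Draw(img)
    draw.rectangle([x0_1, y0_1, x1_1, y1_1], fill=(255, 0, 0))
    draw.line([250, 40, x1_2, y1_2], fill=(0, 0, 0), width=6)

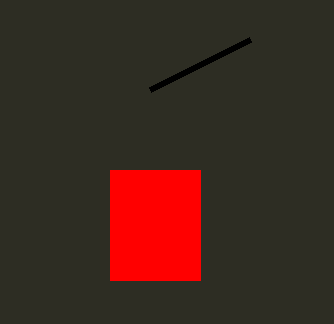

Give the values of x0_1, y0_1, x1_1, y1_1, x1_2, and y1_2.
x0_1 = 110; y0_1 = 170; x1_1 = 200; y1_1 = 280; x1_2 = 150; y1_2 = 90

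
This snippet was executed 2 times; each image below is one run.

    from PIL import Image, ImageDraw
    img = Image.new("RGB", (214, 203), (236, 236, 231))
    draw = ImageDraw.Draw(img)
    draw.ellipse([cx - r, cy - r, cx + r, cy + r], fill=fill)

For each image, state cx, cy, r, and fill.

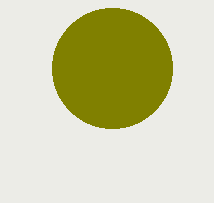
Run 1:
cx = 112
cy = 68
r = 60
fill = 'olive'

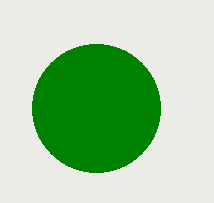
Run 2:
cx = 96, cy = 108, r = 64, fill = 'green'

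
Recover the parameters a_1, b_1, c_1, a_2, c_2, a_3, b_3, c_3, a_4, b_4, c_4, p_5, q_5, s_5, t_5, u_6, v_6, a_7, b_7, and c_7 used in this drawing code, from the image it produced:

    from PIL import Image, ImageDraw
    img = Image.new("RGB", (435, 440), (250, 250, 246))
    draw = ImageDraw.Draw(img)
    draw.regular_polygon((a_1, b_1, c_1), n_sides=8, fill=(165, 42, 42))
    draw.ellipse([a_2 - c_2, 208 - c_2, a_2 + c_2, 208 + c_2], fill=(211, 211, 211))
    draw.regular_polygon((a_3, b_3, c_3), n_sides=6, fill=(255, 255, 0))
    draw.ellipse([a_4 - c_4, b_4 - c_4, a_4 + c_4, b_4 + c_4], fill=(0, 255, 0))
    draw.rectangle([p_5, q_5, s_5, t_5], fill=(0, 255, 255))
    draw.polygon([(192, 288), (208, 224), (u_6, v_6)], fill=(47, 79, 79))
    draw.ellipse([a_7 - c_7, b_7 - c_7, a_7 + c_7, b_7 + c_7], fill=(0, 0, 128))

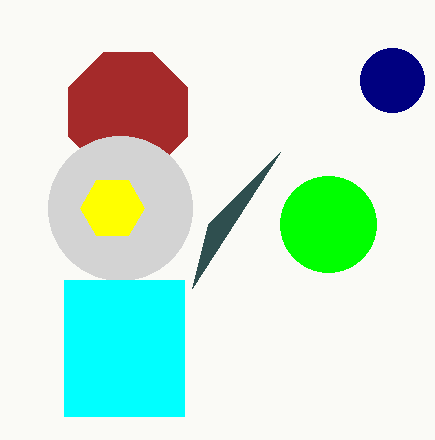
a_1 = 128, b_1 = 112, c_1 = 64, a_2 = 120, c_2 = 72, a_3 = 112, b_3 = 208, c_3 = 32, a_4 = 328, b_4 = 224, c_4 = 48, p_5 = 64, q_5 = 280, s_5 = 184, t_5 = 416, u_6 = 280, v_6 = 152, a_7 = 392, b_7 = 80, c_7 = 32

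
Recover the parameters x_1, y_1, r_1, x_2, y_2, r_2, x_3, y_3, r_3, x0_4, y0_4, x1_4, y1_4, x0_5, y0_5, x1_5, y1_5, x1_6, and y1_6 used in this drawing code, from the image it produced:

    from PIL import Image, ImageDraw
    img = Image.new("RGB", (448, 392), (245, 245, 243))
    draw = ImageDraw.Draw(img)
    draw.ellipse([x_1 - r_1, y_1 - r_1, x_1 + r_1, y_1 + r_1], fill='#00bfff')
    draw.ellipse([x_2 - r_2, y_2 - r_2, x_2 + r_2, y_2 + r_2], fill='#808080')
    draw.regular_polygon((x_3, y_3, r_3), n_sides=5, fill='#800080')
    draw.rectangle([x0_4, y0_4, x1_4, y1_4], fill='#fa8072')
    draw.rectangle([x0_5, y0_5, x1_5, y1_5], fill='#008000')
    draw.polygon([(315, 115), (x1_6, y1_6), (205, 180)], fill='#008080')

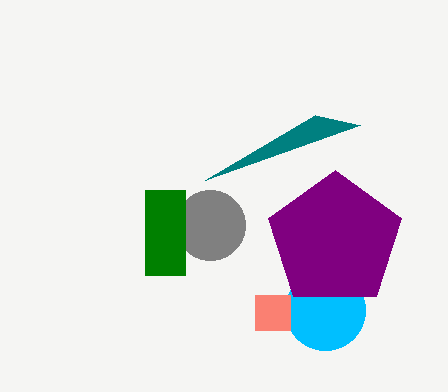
x_1 = 325, y_1 = 310, r_1 = 40, x_2 = 210, y_2 = 225, r_2 = 35, x_3 = 335, y_3 = 240, r_3 = 70, x0_4 = 255, y0_4 = 295, x1_4 = 290, y1_4 = 330, x0_5 = 145, y0_5 = 190, x1_5 = 185, y1_5 = 275, x1_6 = 360, y1_6 = 125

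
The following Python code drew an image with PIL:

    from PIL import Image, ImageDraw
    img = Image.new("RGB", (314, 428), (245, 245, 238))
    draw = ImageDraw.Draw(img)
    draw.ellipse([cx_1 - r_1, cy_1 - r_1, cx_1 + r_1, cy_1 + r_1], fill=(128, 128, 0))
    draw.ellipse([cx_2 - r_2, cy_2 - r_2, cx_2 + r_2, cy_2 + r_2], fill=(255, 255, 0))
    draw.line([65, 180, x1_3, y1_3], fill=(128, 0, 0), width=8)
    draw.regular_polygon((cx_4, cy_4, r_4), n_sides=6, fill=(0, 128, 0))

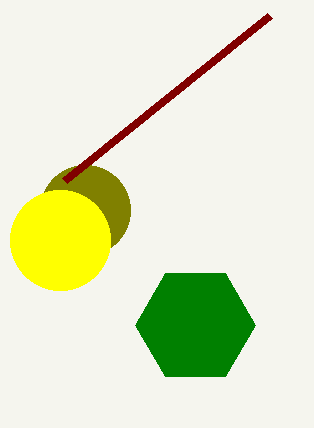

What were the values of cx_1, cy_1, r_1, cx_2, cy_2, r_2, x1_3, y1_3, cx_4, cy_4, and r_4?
cx_1 = 85
cy_1 = 210
r_1 = 45
cx_2 = 60
cy_2 = 240
r_2 = 50
x1_3 = 270
y1_3 = 15
cx_4 = 195
cy_4 = 325
r_4 = 60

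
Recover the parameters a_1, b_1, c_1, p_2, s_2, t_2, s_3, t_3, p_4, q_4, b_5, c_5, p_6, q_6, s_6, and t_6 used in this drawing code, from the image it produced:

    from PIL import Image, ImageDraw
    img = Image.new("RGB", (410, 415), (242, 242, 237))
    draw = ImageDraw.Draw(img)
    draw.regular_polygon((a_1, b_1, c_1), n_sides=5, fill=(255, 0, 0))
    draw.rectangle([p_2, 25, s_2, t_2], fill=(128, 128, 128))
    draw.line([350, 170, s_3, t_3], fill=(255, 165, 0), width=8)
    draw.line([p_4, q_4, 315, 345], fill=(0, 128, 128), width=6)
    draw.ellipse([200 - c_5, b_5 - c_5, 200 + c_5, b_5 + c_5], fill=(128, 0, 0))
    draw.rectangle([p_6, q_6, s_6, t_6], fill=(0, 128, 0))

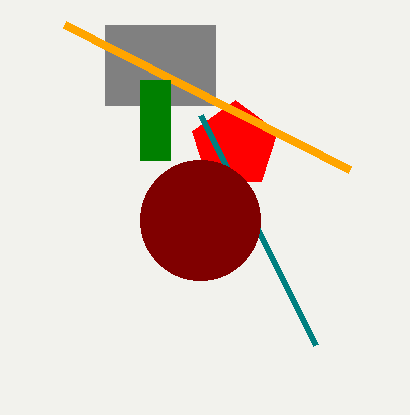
a_1 = 235, b_1 = 145, c_1 = 45, p_2 = 105, s_2 = 215, t_2 = 105, s_3 = 65, t_3 = 25, p_4 = 200, q_4 = 115, b_5 = 220, c_5 = 60, p_6 = 140, q_6 = 80, s_6 = 170, t_6 = 160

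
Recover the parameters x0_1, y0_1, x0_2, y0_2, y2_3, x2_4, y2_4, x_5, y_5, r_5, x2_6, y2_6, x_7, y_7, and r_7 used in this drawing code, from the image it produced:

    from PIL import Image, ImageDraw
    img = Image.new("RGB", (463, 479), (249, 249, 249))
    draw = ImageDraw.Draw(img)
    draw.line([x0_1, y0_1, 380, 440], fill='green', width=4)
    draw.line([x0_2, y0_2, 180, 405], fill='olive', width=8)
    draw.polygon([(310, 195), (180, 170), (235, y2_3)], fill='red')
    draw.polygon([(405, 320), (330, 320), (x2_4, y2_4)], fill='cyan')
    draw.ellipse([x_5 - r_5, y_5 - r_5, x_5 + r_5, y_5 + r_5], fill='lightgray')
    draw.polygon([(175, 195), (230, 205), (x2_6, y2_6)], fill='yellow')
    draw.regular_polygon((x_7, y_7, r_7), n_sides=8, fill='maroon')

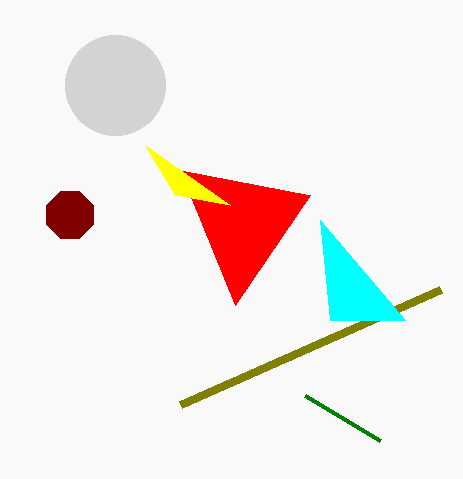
x0_1 = 305
y0_1 = 395
x0_2 = 440
y0_2 = 290
y2_3 = 305
x2_4 = 320
y2_4 = 220
x_5 = 115
y_5 = 85
r_5 = 50
x2_6 = 145
y2_6 = 145
x_7 = 70
y_7 = 215
r_7 = 25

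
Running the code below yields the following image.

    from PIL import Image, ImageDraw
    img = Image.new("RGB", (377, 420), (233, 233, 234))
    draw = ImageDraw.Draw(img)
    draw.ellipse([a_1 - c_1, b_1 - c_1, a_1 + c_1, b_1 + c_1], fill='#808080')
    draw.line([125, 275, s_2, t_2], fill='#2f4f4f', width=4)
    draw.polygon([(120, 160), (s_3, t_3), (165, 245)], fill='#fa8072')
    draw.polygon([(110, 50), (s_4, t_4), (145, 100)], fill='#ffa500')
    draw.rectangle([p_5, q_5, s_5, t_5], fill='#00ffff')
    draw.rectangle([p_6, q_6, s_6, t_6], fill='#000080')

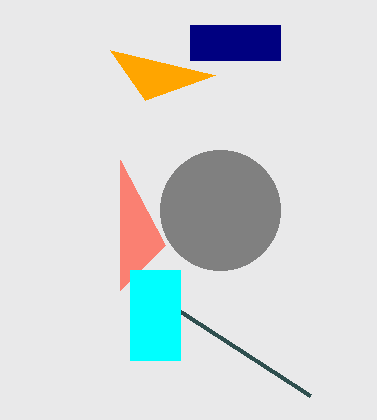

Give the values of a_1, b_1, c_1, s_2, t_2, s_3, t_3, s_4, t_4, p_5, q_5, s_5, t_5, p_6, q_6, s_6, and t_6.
a_1 = 220, b_1 = 210, c_1 = 60, s_2 = 310, t_2 = 395, s_3 = 120, t_3 = 290, s_4 = 215, t_4 = 75, p_5 = 130, q_5 = 270, s_5 = 180, t_5 = 360, p_6 = 190, q_6 = 25, s_6 = 280, t_6 = 60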